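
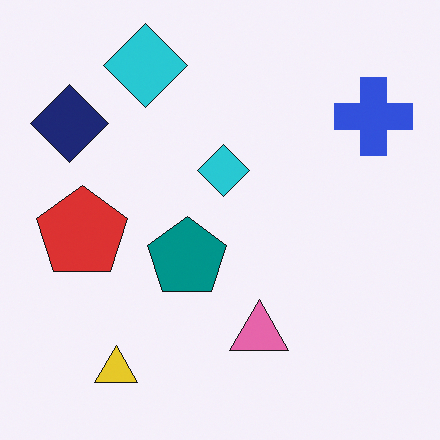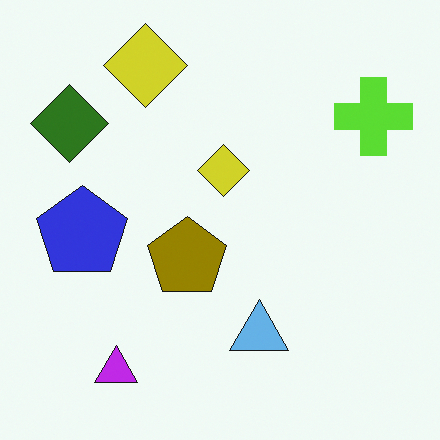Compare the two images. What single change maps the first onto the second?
Hue-shifted through roughly half the color wheel.

Every shape's color has rotated by the same amount around the hue wheel — a uniform hue shift.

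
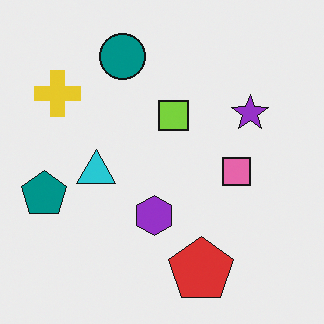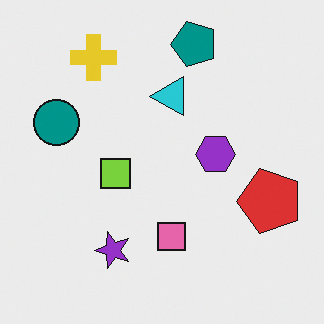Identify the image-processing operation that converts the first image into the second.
The second image is the first transposed (reflected across the top-left ↔ bottom-right diagonal).

Shapes have swapped their row and column positions — what was in the top-right is now in the bottom-left — a diagonal reflection.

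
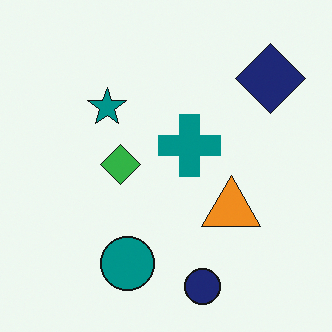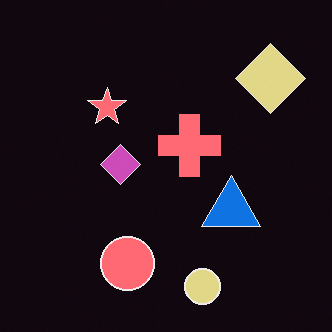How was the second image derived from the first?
This is the original image color-inverted (negative).

The light background has become dark and every shape's color is its complement — a photographic negative.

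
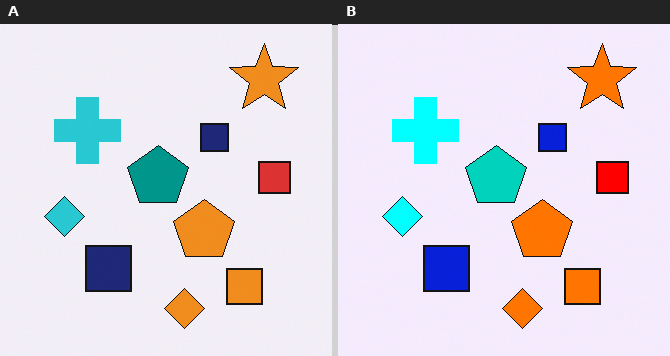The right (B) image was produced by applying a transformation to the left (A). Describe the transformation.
Heavily oversaturated.

All colors are more vivid — a global saturation change.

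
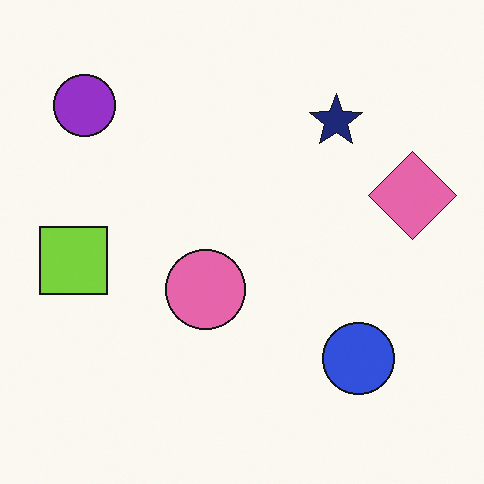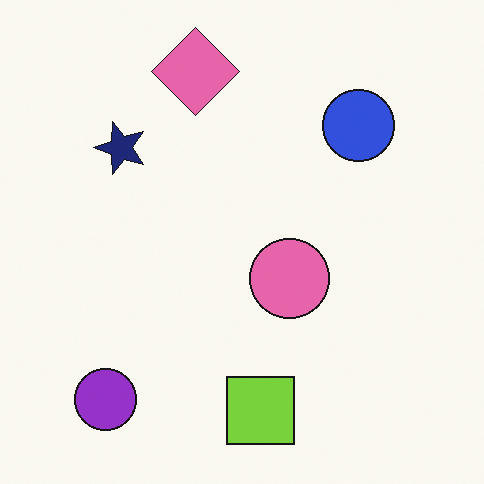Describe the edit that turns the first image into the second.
It was rotated 90° counter-clockwise.

The purple circle sits in the top-left of the first image and the bottom-left of the second — consistent with a whole-image 90° counter-clockwise rotation.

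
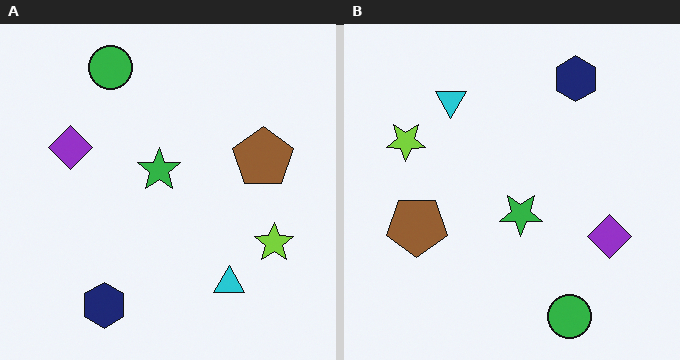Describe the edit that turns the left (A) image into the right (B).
Rotated 180°.

The green circle sits in the top-left of the left (A) image and the bottom-right of the right (B) — consistent with a whole-image 180° rotation.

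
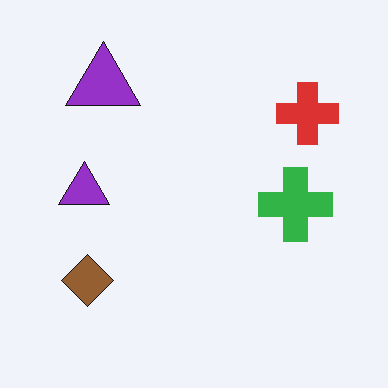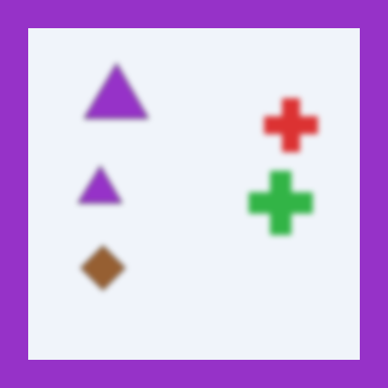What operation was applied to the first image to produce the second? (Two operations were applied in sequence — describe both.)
It was moderately blurred, then framed with a purple border.

Shape edges and outlines are uniformly softened across the whole image. A solid purple frame runs around the edge of the second image, with the content slightly shrunk inside it.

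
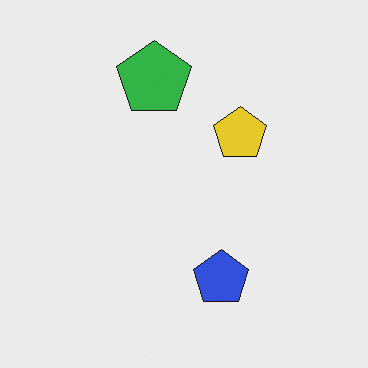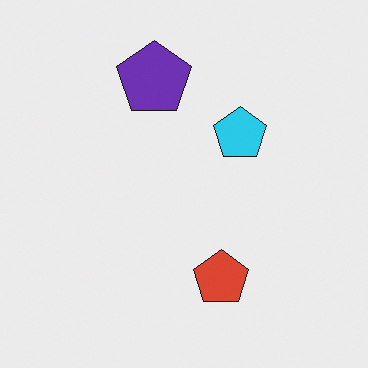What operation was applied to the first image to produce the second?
The image was hue-shifted noticeably.

Every shape's color has rotated by the same amount around the hue wheel — a uniform hue shift.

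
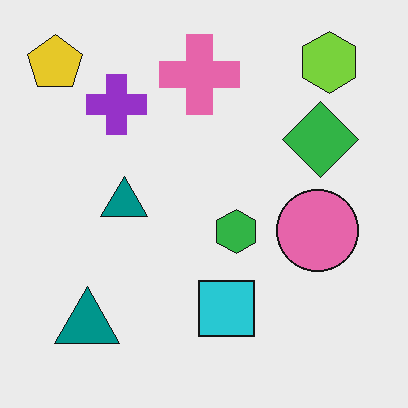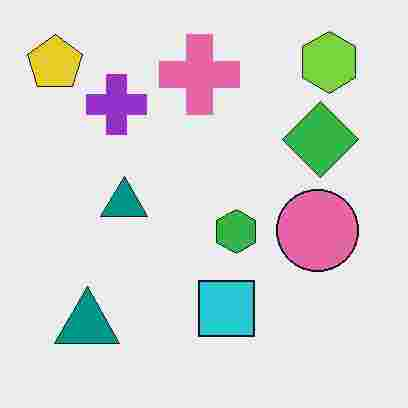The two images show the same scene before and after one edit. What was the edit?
Heavily JPEG-compressed with obvious blocking artifacts.

Blocky 8×8 compression artifacts appear around shape edges and the flat background shows ringing — characteristic JPEG degradation.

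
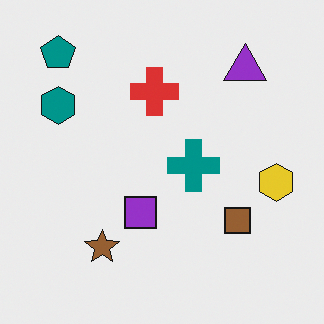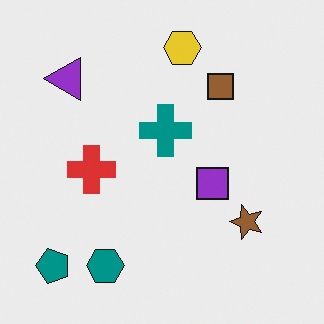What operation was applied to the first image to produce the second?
The second image is the first rotated 90° counter-clockwise.

The teal pentagon sits in the top-left of the first image and the bottom-left of the second — consistent with a whole-image 90° counter-clockwise rotation.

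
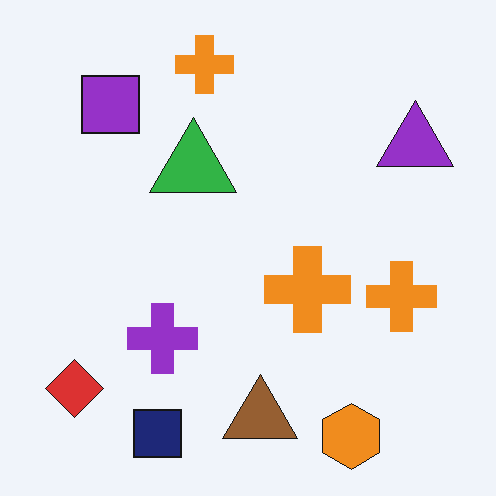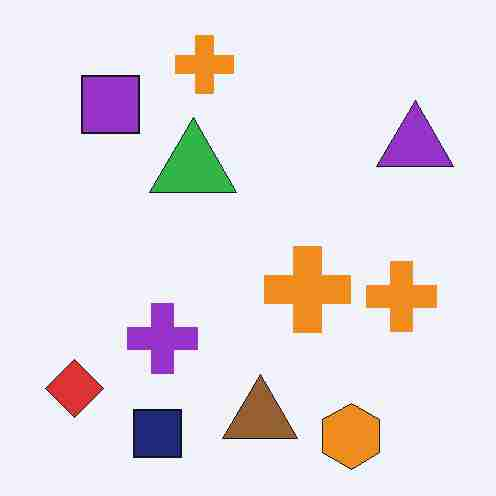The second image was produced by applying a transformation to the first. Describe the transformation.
The transformation is: heavily JPEG-compressed with obvious blocking artifacts.

Blocky 8×8 compression artifacts appear around shape edges and the flat background shows ringing — characteristic JPEG degradation.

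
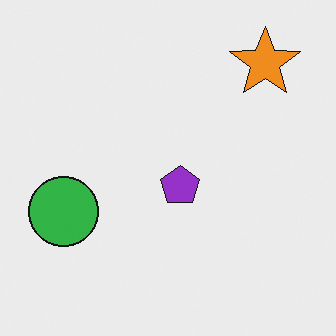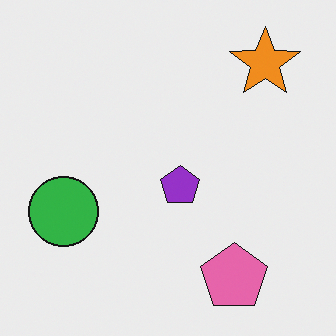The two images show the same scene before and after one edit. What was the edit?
This is the original image overlaid with an additional pink pentagon.

A pink pentagon appears in the second image that is absent from the first.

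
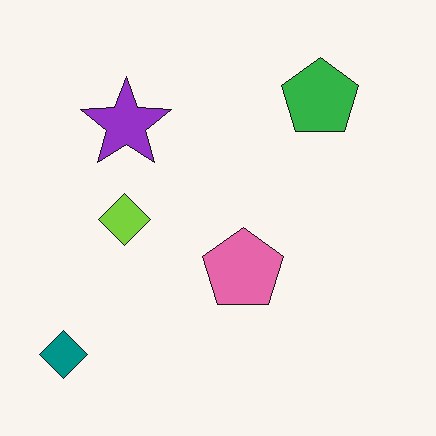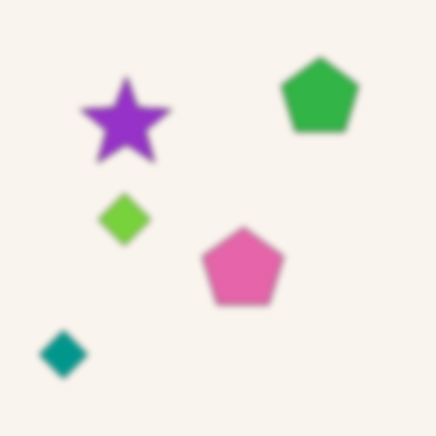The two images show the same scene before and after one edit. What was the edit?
This is the original image noticeably gaussian-blurred.

Shape edges and outlines are uniformly softened across the whole image.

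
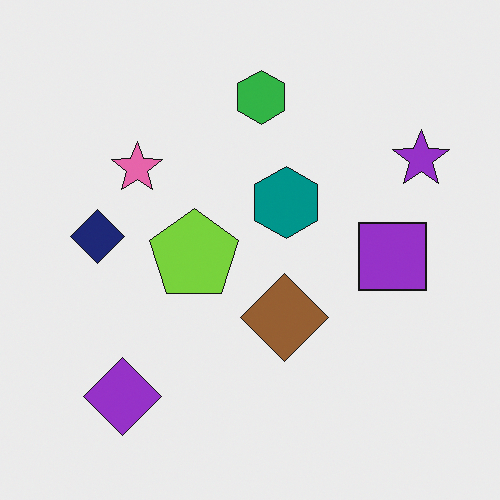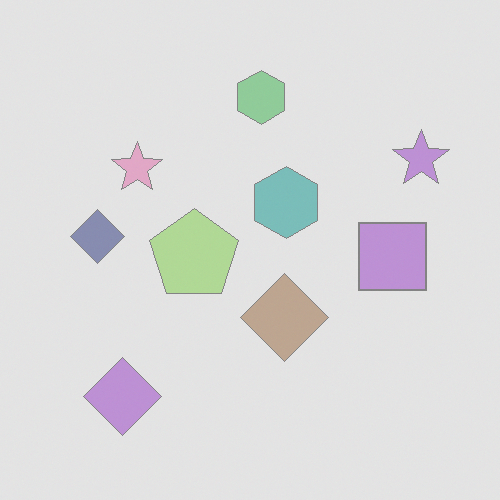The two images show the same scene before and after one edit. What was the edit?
It was given much lower contrast.

Tones are pushed toward mid-grey across the whole image — a global contrast change.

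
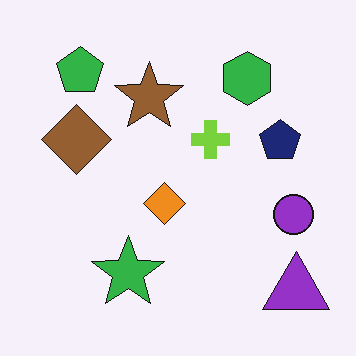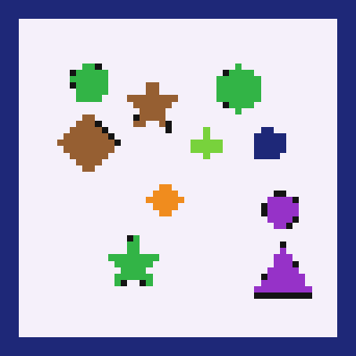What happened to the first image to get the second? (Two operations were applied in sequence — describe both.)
It was moderately pixelated, then framed with a navy border.

Shapes are reduced to large square blocks; fine edges and outlines are lost — a downscale-then-upscale (mosaic) effect. A solid navy frame runs around the edge of the second image, with the content slightly shrunk inside it.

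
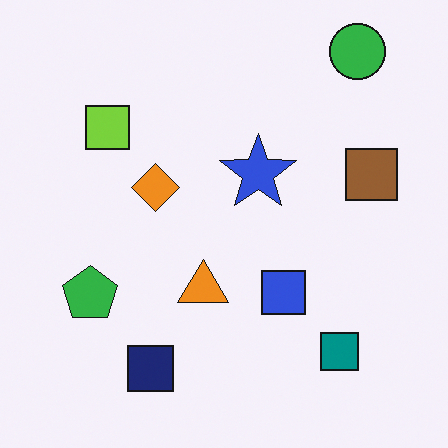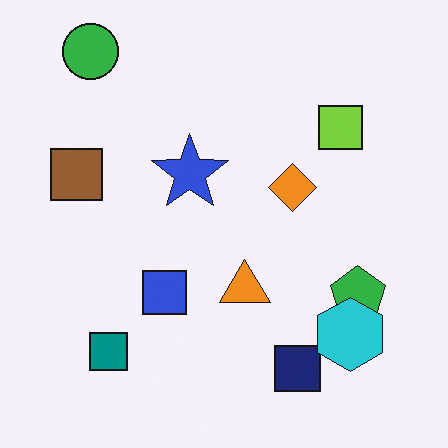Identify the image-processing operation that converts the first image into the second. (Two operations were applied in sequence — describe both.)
This is the original image flipped horizontally (left ↔ right), then overlaid with an additional cyan hexagon.

The brown square is in the right of the first image and the left of the second — shapes on opposite sides of the vertical midline have swapped in a mirror flip. A cyan hexagon appears in the second image that is absent from the first.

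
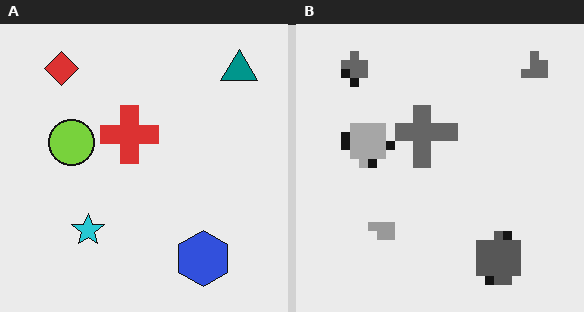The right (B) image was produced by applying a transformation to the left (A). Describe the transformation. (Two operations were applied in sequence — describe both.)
Converted to grayscale, then coarsely pixelated.

All color is removed — every shape is now a shade of grey. Shapes are reduced to large square blocks; fine edges and outlines are lost — a downscale-then-upscale (mosaic) effect.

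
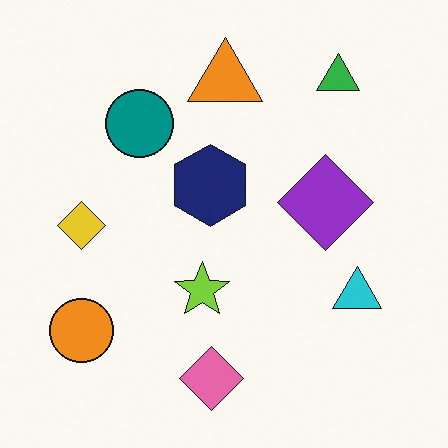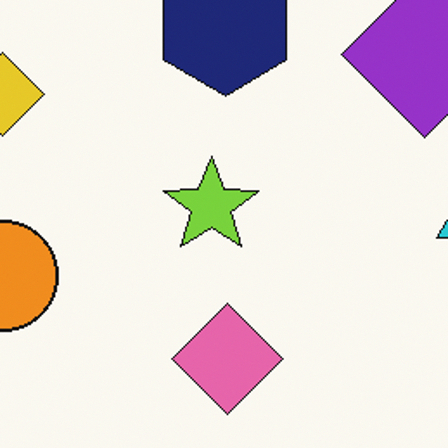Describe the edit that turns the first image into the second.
Cropped to a noticeably smaller region and rescaled.

The visible shapes are larger and the field of view is narrower; shapes near the original edges may be partly or wholly outside the frame — a crop-and-rescale.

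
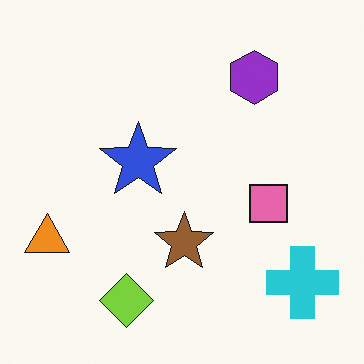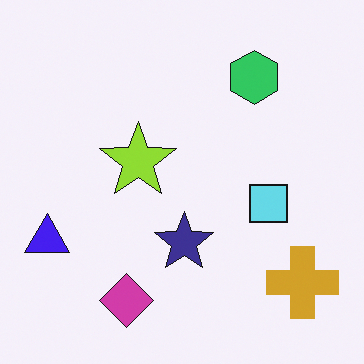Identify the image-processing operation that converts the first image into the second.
It was hue-shifted by a large amount.

Every shape's color has rotated by the same amount around the hue wheel — a uniform hue shift.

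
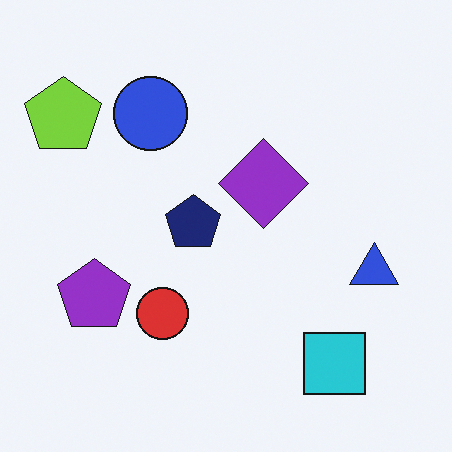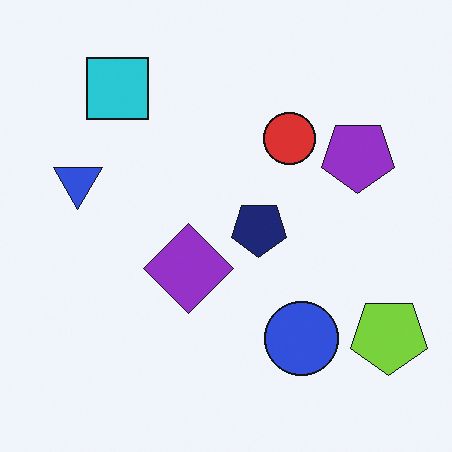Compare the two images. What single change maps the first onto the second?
It was rotated 180°.

The lime pentagon sits in the top-left of the first image and the bottom-right of the second — consistent with a whole-image 180° rotation.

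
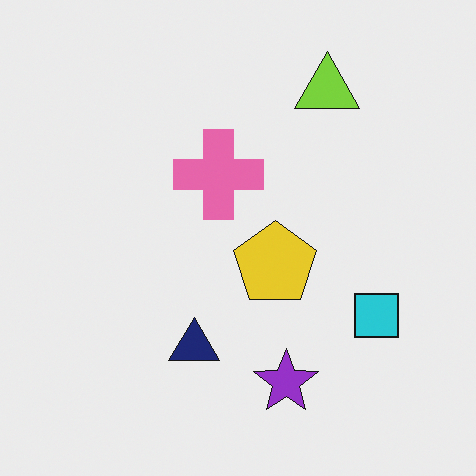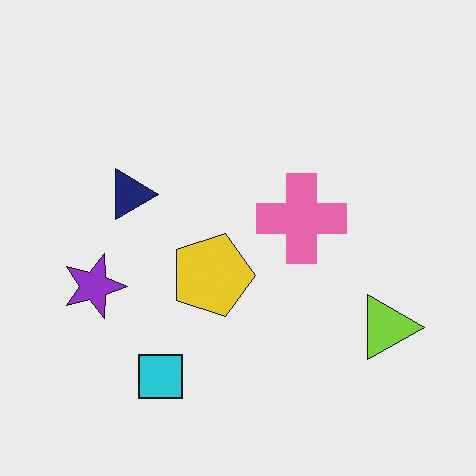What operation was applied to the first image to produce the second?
The second image is the first rotated 90° clockwise.

The lime triangle sits in the top-right of the first image and the bottom-right of the second — consistent with a whole-image 90° clockwise rotation.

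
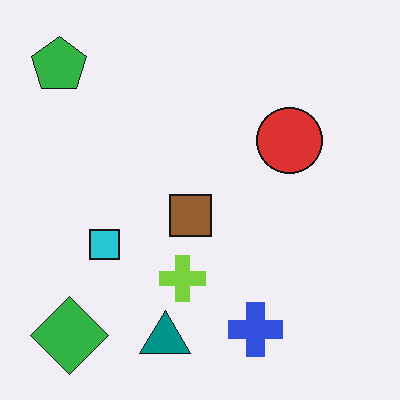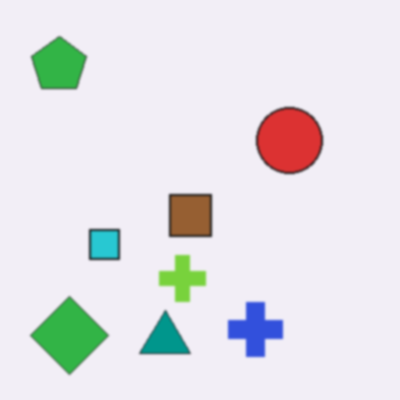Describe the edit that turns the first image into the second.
It was slightly softened.

Shape edges and outlines are uniformly softened across the whole image.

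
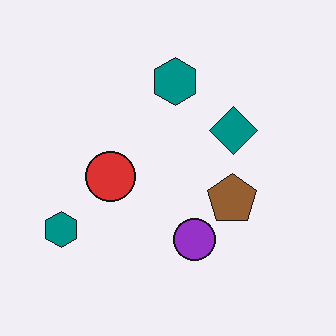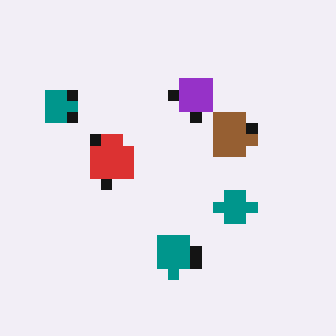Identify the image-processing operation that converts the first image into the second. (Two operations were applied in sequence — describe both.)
The transformation is: heavily pixelated into large blocks, then flipped vertically (top ↔ bottom).

Shapes are reduced to large square blocks; fine edges and outlines are lost — a downscale-then-upscale (mosaic) effect. The purple circle is in the bottom of the first image and the top of the second — shapes on opposite sides of the horizontal midline have swapped in a mirror flip.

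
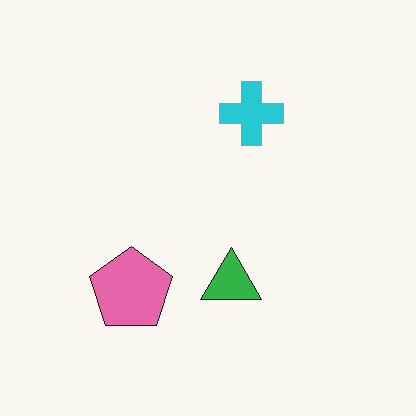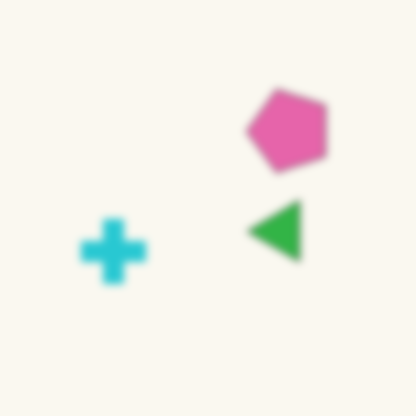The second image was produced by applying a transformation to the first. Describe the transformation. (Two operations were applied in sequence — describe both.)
The image was transposed (reflected across the top-left ↔ bottom-right diagonal), then moderately blurred.

Shapes have swapped their row and column positions — what was in the top-right is now in the bottom-left — a diagonal reflection. Shape edges and outlines are uniformly softened across the whole image.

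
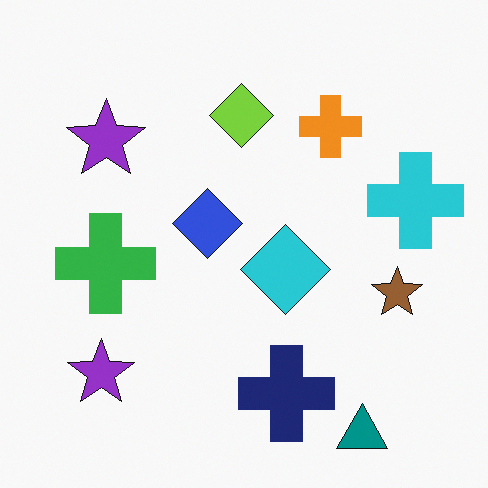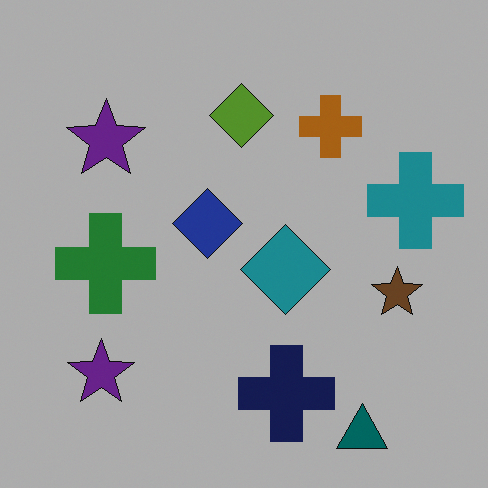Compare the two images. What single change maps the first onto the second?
The transformation is: noticeably darkened.

Every pixel — background and shapes alike — is uniformly darkened.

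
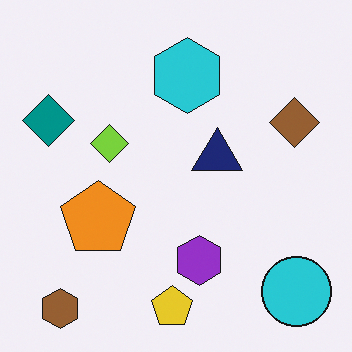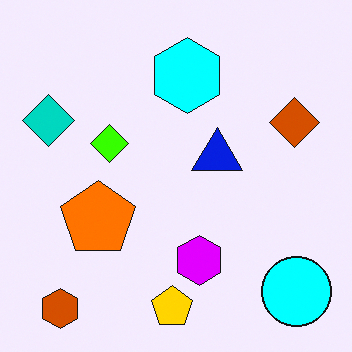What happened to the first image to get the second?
The second image is the first heavily oversaturated.

All colors are more vivid — a global saturation change.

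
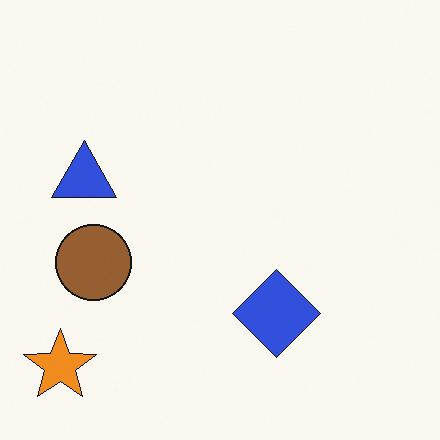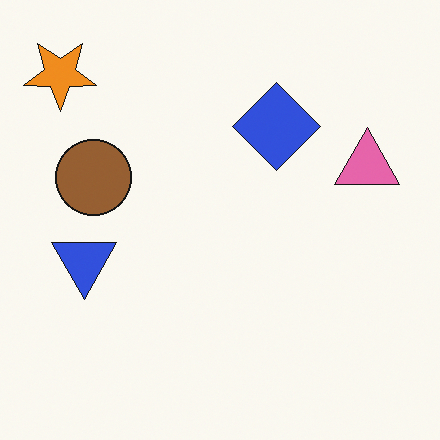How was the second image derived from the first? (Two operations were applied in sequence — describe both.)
It was flipped vertically (top ↔ bottom), then overlaid with an additional pink triangle.

The orange star is in the bottom-left of the first image and the top-left of the second — shapes on opposite sides of the horizontal midline have swapped in a mirror flip. A pink triangle appears in the second image that is absent from the first.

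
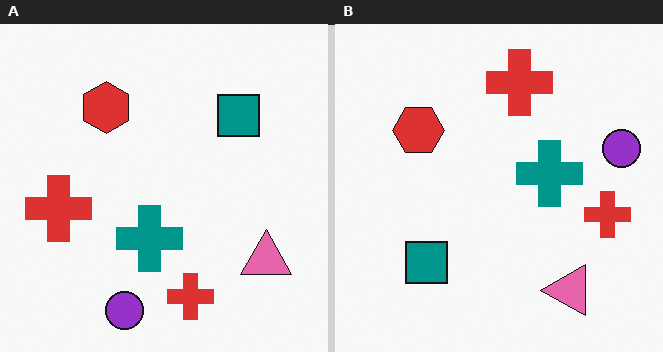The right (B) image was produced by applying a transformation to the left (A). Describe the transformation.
The right (B) image is the left (A) transposed (reflected across the top-left ↔ bottom-right diagonal).

Shapes have swapped their row and column positions — what was in the top-right is now in the bottom-left — a diagonal reflection.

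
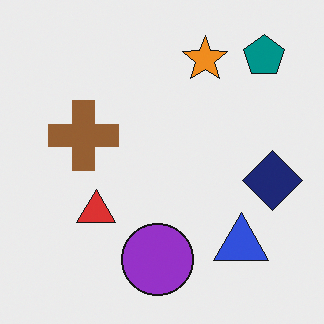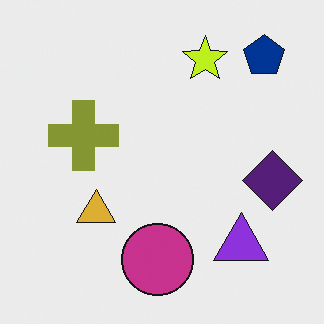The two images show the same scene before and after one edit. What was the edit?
This is the original image hue-shifted slightly.

Every shape's color has rotated by the same amount around the hue wheel — a uniform hue shift.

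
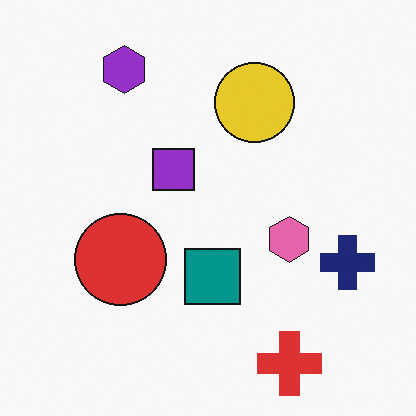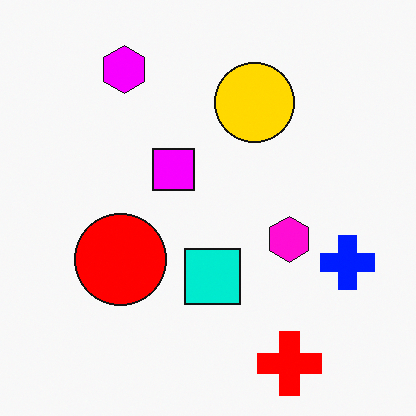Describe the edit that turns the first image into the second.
This is the original image made much more vivid (saturation change).

All colors are more vivid — a global saturation change.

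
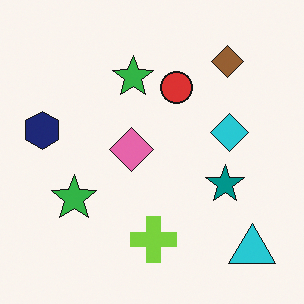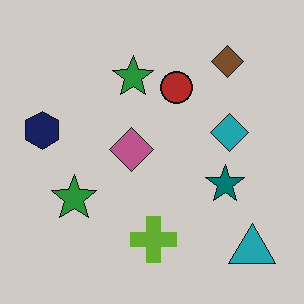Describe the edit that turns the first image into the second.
The transformation is: slightly darkened.

Every pixel — background and shapes alike — is uniformly darkened.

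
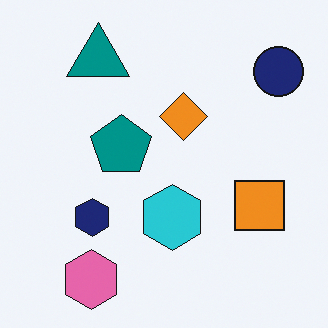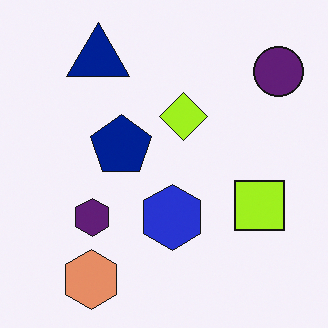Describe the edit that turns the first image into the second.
Hue-shifted by a small amount.

Every shape's color has rotated by the same amount around the hue wheel — a uniform hue shift.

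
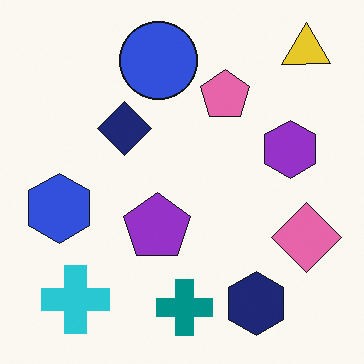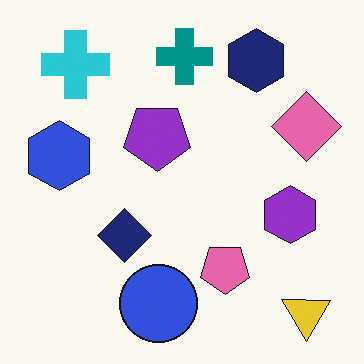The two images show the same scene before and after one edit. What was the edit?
It was flipped vertically (top ↔ bottom).

The yellow triangle is in the top-right of the first image and the bottom-right of the second — shapes on opposite sides of the horizontal midline have swapped in a mirror flip.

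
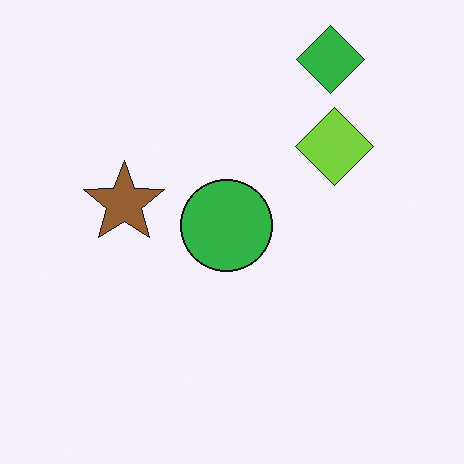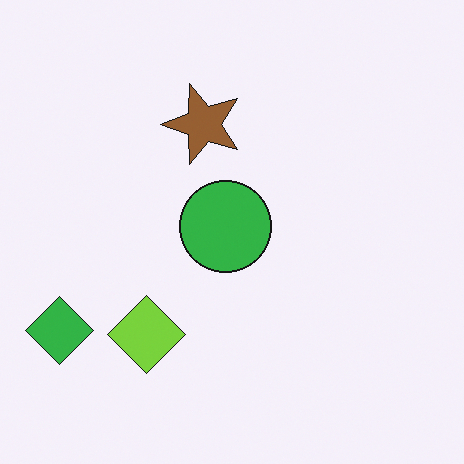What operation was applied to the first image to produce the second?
The image was transposed (reflected across the top-left ↔ bottom-right diagonal).

Shapes have swapped their row and column positions — what was in the top-right is now in the bottom-left — a diagonal reflection.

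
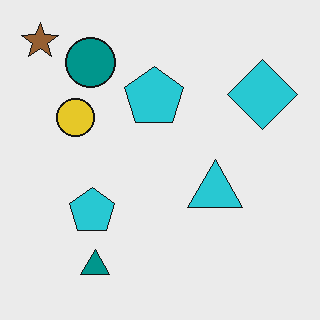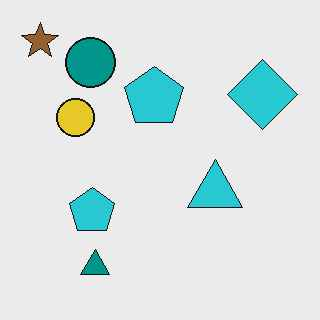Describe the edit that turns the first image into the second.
The transformation is: JPEG-compressed with visible artifacts.

Blocky 8×8 compression artifacts appear around shape edges and the flat background shows ringing — characteristic JPEG degradation.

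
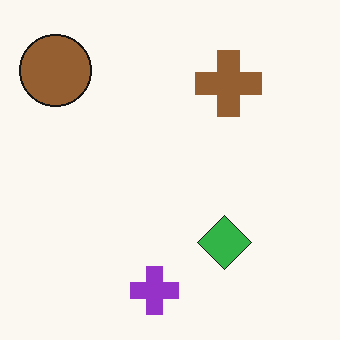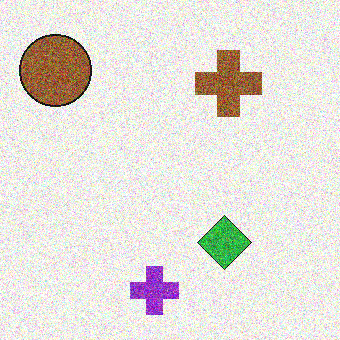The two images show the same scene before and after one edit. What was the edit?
The image was degraded with strong gaussian noise.

Random speckle covers the whole image, including the flat background.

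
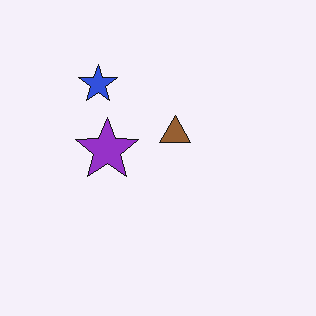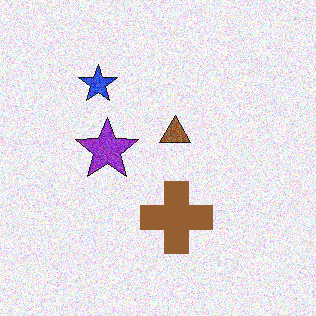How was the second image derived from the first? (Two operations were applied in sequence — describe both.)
It was degraded with strong gaussian noise, then overlaid with an additional brown cross.

Random speckle covers the whole image, including the flat background. A brown cross appears in the second image that is absent from the first.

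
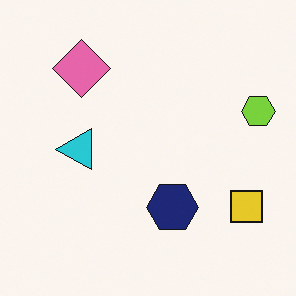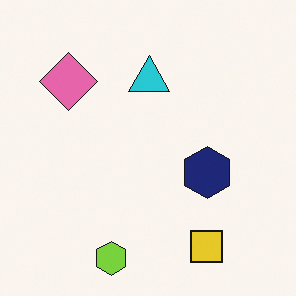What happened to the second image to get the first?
The transformation is: transposed (reflected across the top-left ↔ bottom-right diagonal).

Shapes have swapped their row and column positions — what was in the top-right is now in the bottom-left — a diagonal reflection.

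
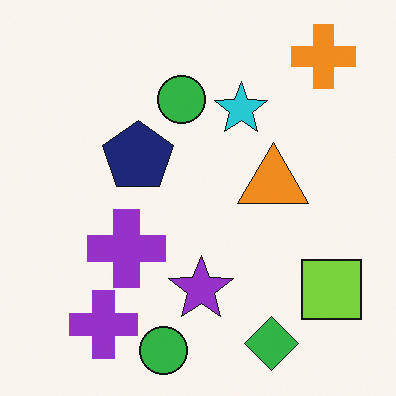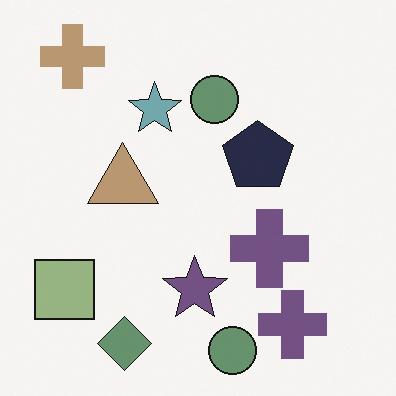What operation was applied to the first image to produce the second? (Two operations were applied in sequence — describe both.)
The transformation is: flipped horizontally (left ↔ right), then made much more muted (saturation change).

The lime square is in the bottom-right of the first image and the bottom-left of the second — shapes on opposite sides of the vertical midline have swapped in a mirror flip. All colors are more muted and greyish — a global saturation change.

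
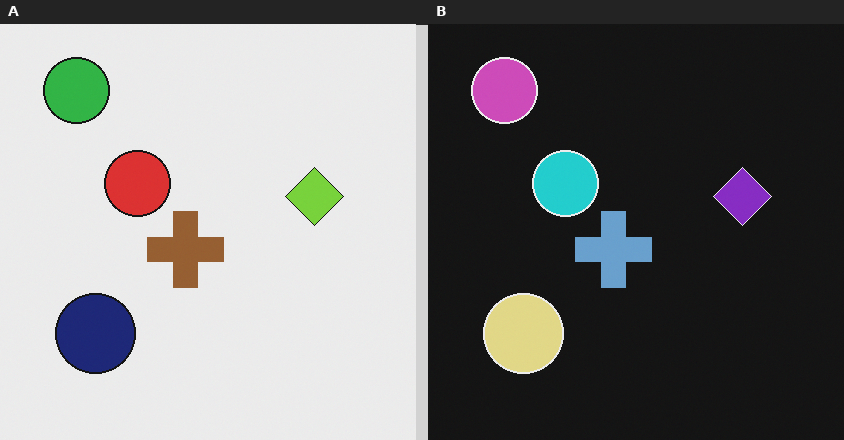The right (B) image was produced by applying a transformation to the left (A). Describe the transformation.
Color-inverted (negative).

The light background has become dark and every shape's color is its complement — a photographic negative.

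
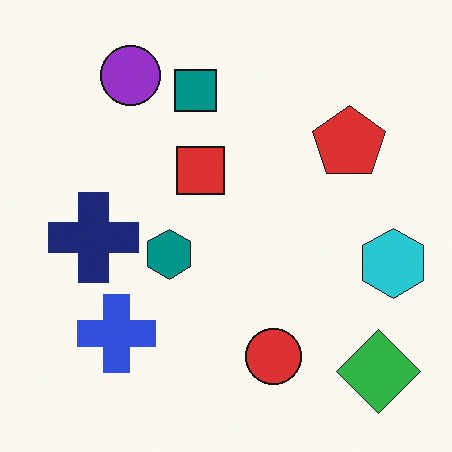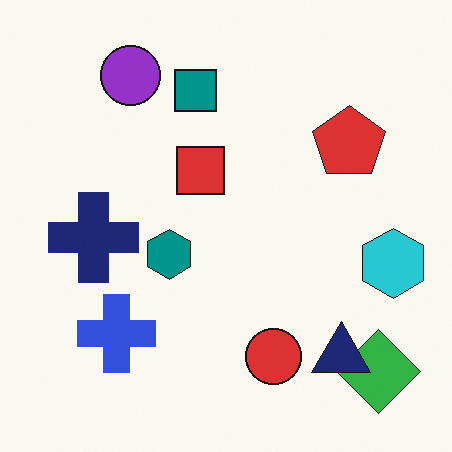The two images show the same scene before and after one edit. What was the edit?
It was overlaid with an additional navy triangle.

A navy triangle appears in the second image that is absent from the first.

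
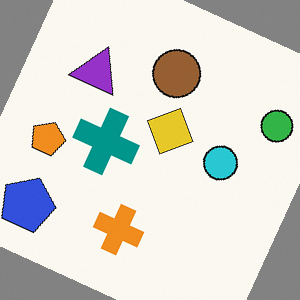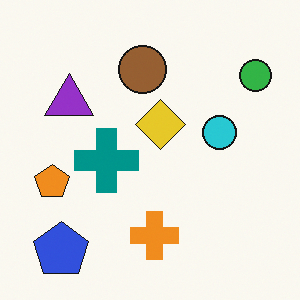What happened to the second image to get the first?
This is the original image rotated clockwise by a clearly visible amount.

Every shape is tilted by the same angle and the image corners show triangular fill wedges — a whole-image rotation by a non-right angle.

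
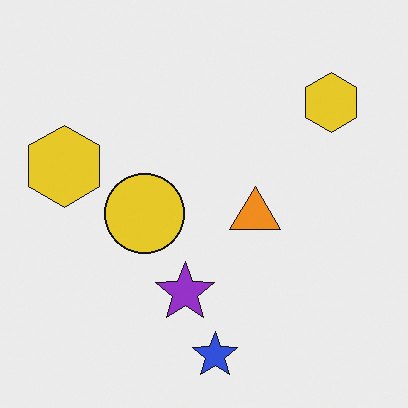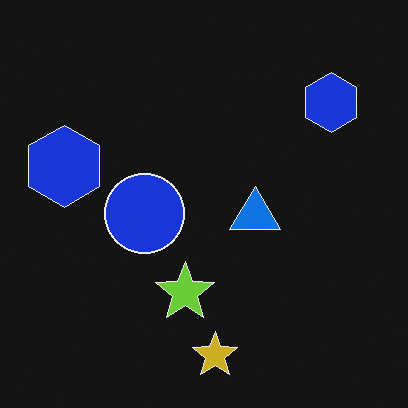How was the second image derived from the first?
The image was color-inverted (negative).

The light background has become dark and every shape's color is its complement — a photographic negative.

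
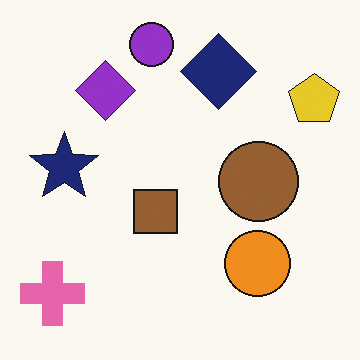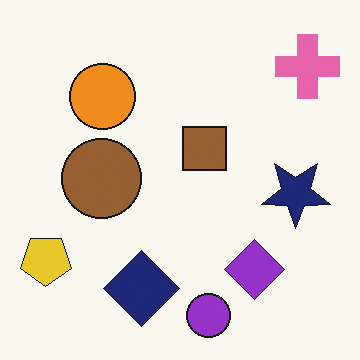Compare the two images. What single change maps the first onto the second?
It was rotated 180°.

The pink cross sits in the bottom-left of the first image and the top-right of the second — consistent with a whole-image 180° rotation.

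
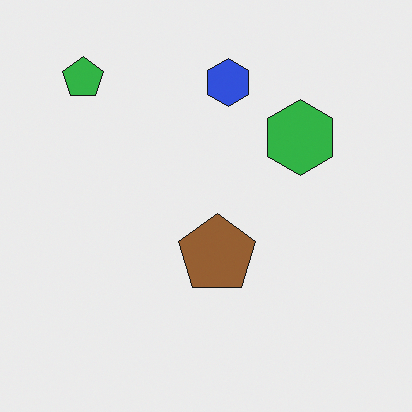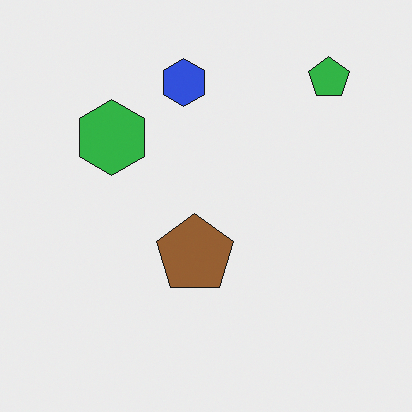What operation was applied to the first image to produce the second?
It was flipped horizontally (left ↔ right).

The green pentagon is in the top-left of the first image and the top-right of the second — shapes on opposite sides of the vertical midline have swapped in a mirror flip.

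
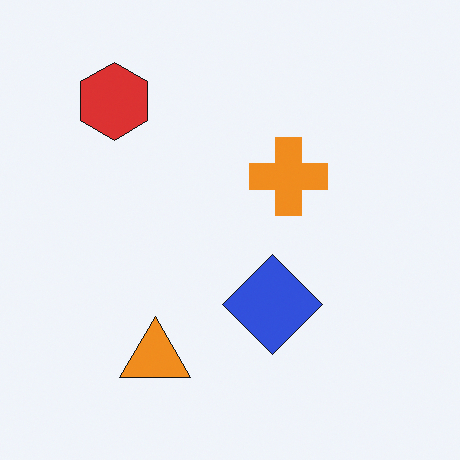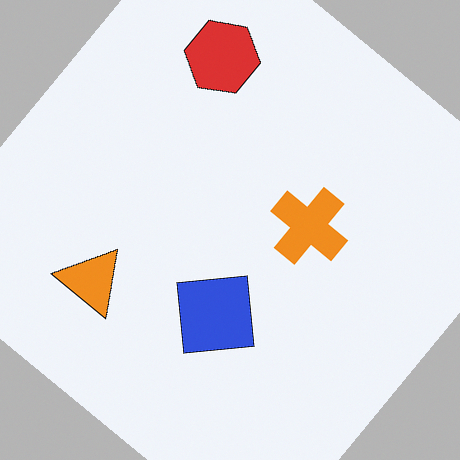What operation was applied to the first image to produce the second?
The transformation is: rotated clockwise by a large amount — several tens of degrees.

Every shape is tilted by the same angle and the image corners show triangular fill wedges — a whole-image rotation by a non-right angle.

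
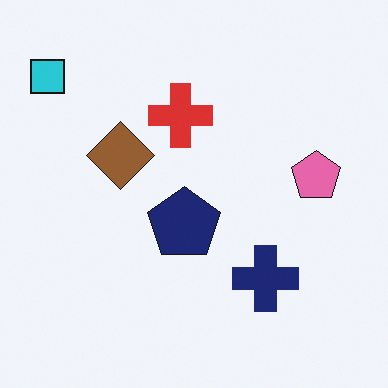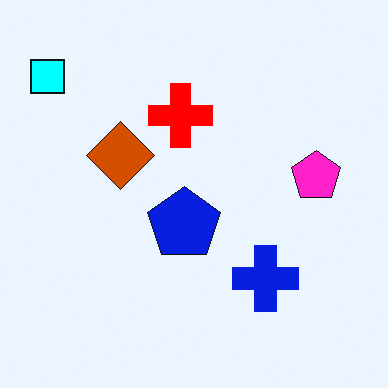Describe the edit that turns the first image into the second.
The second image is the first heavily oversaturated.

All colors are more vivid — a global saturation change.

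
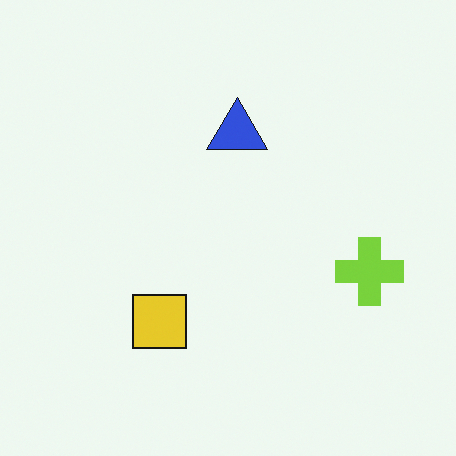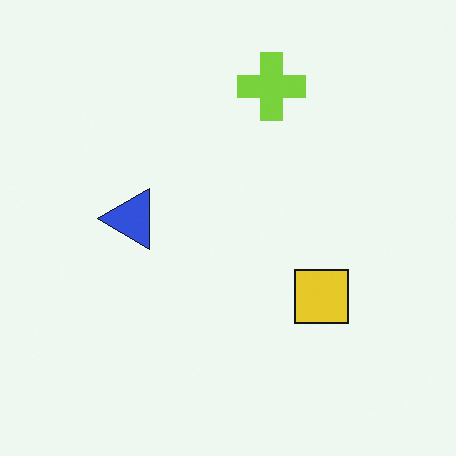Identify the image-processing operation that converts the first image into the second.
This is the original image rotated 90° counter-clockwise.

The lime cross sits in the right of the first image and the top of the second — consistent with a whole-image 90° counter-clockwise rotation.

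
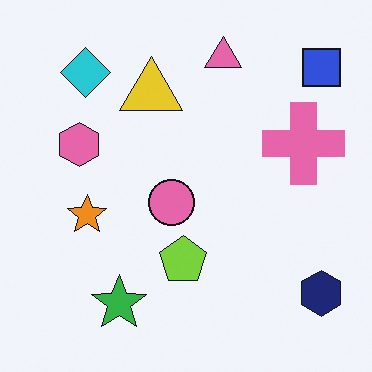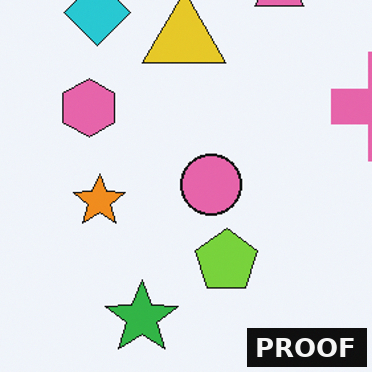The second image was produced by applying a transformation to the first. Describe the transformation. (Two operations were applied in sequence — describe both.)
The transformation is: cropped to a modestly smaller region and rescaled, then watermarked with the text "PROOF" in the lower-right corner.

The visible shapes are larger and the field of view is narrower; shapes near the original edges may be partly or wholly outside the frame — a crop-and-rescale. A dark label reading "PROOF" appears in the lower-right corner.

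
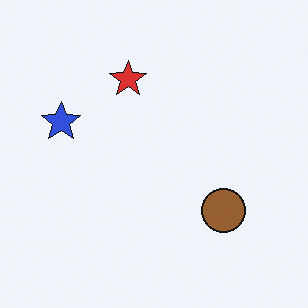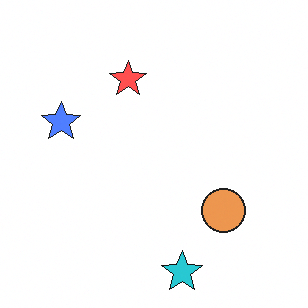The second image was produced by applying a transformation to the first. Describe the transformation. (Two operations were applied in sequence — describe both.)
The image was substantially brightened, then overlaid with an additional cyan star.

Every pixel — background and shapes alike — is uniformly brightened. A cyan star appears in the second image that is absent from the first.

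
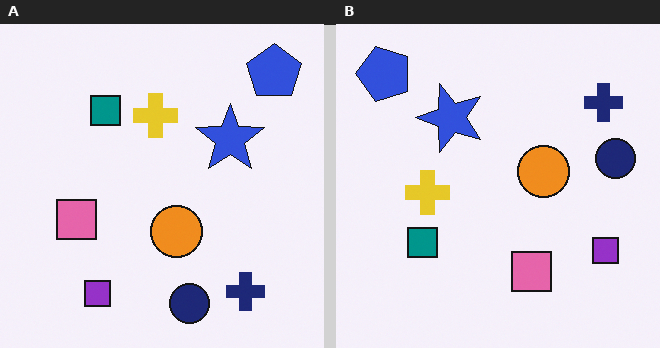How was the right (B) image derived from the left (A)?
The image was rotated 90° counter-clockwise.

The blue pentagon sits in the top-right of the left (A) image and the top-left of the right (B) — consistent with a whole-image 90° counter-clockwise rotation.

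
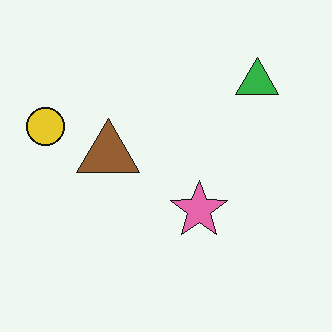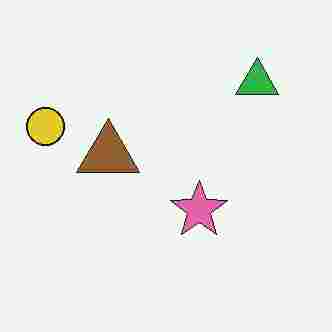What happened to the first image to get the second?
This is the original image degraded with heavy JPEG compression.

Blocky 8×8 compression artifacts appear around shape edges and the flat background shows ringing — characteristic JPEG degradation.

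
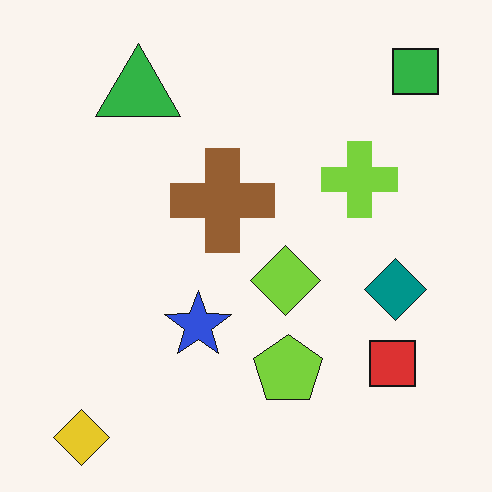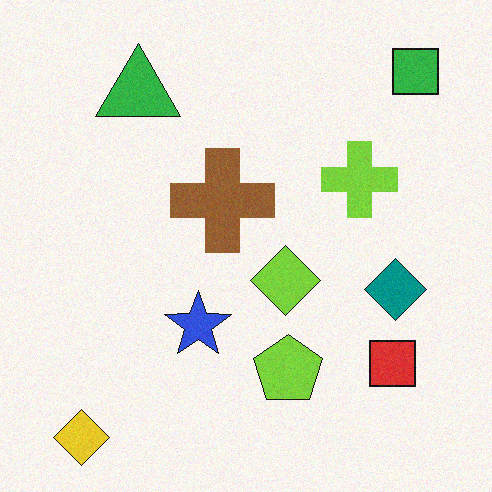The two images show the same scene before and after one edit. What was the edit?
The image was degraded with light additive noise.

Random speckle covers the whole image, including the flat background.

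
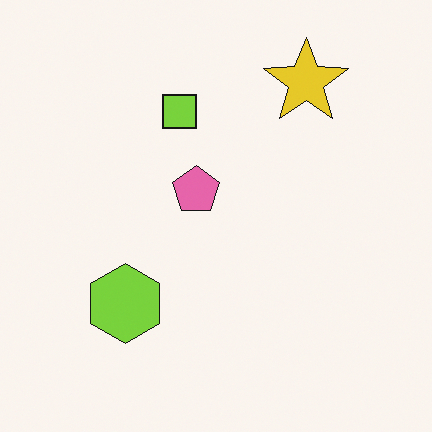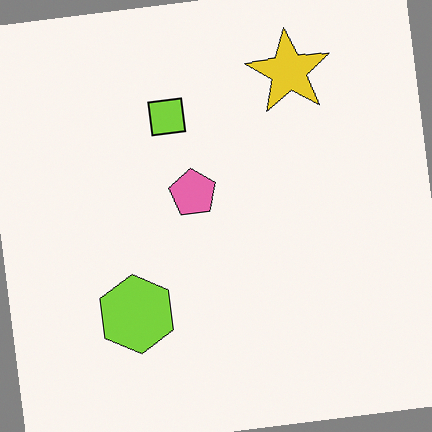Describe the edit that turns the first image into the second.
The second image is the first rotated counter-clockwise by a slight angle.

Every shape is tilted by the same angle and the image corners show triangular fill wedges — a whole-image rotation by a non-right angle.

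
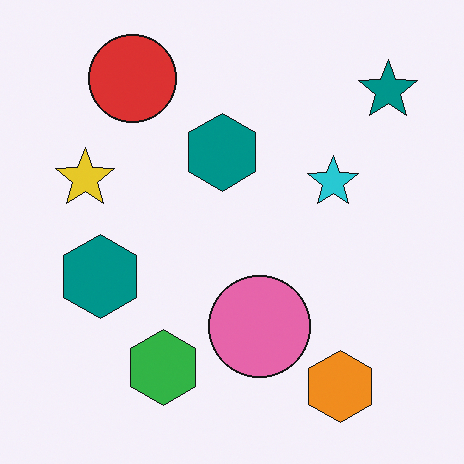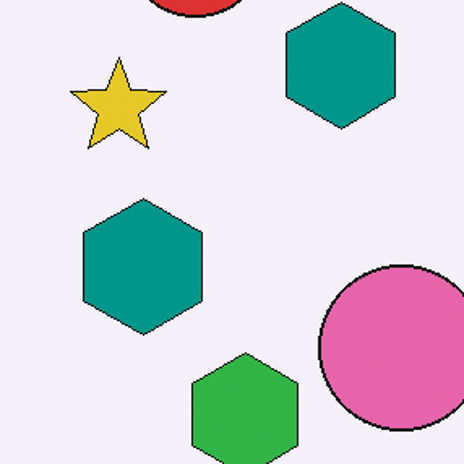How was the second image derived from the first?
Cropped to a noticeably smaller region and rescaled.

The visible shapes are larger and the field of view is narrower; shapes near the original edges may be partly or wholly outside the frame — a crop-and-rescale.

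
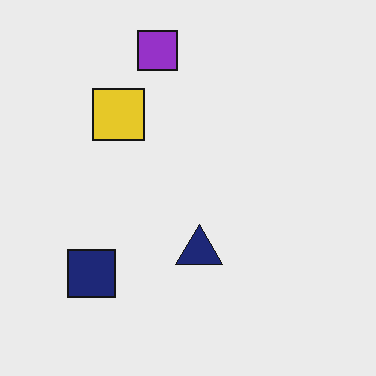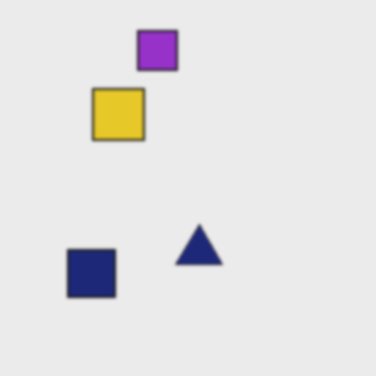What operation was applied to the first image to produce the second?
The image was slightly softened.

Shape edges and outlines are uniformly softened across the whole image.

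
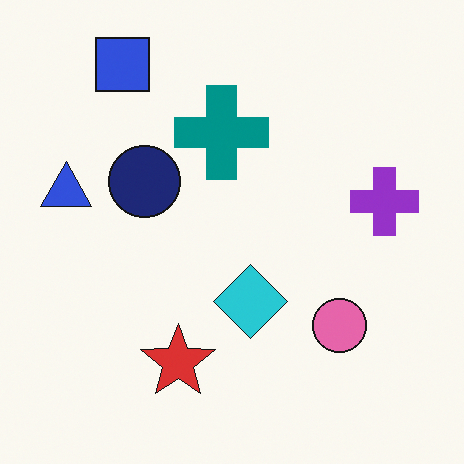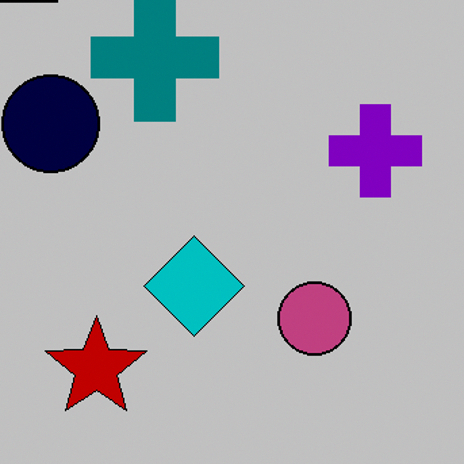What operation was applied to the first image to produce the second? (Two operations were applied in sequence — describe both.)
The second image is the first heavily posterized to just a handful of flat colors, then cropped to a modestly smaller region and rescaled.

Each flat color has snapped to a coarser quantized level — most visibly, the near-white background has dropped to a flat grey. The visible shapes are larger and the field of view is narrower; shapes near the original edges may be partly or wholly outside the frame — a crop-and-rescale.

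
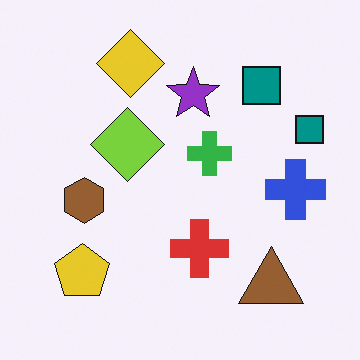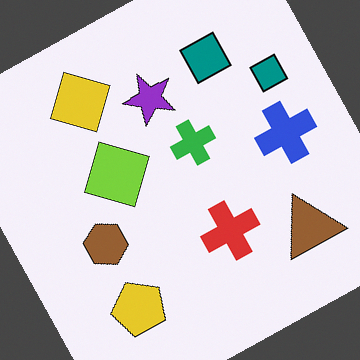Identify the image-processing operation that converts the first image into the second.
The transformation is: rotated counter-clockwise by a moderate amount.

Every shape is tilted by the same angle and the image corners show triangular fill wedges — a whole-image rotation by a non-right angle.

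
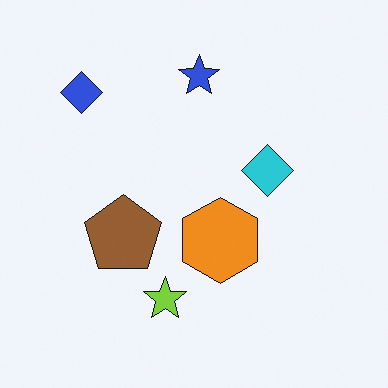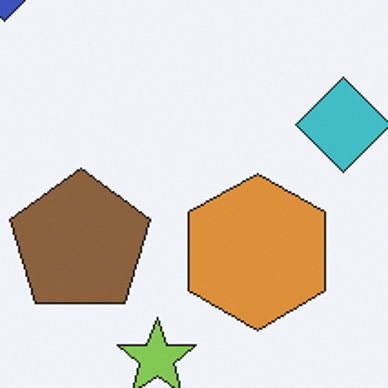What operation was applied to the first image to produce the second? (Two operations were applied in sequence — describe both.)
The image was cropped to a noticeably smaller region and rescaled, then slightly desaturated.

The visible shapes are larger and the field of view is narrower; shapes near the original edges may be partly or wholly outside the frame — a crop-and-rescale. All colors are more muted and greyish — a global saturation change.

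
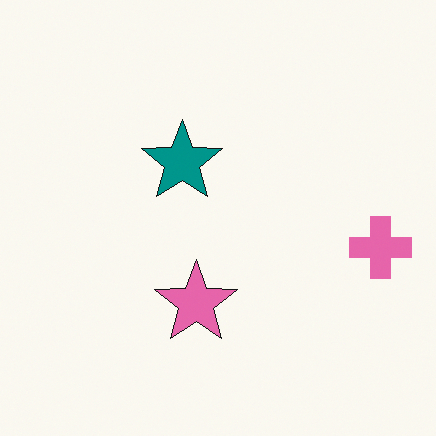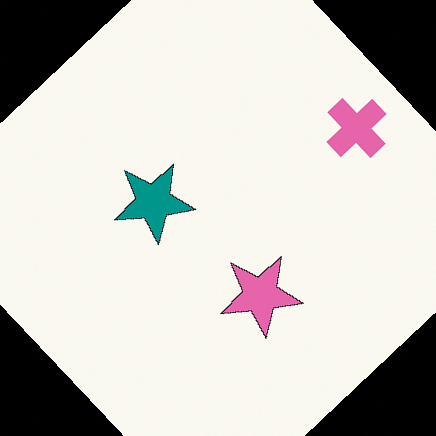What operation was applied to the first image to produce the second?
The image was rotated counter-clockwise by a large amount — several tens of degrees.

Every shape is tilted by the same angle and the image corners show triangular fill wedges — a whole-image rotation by a non-right angle.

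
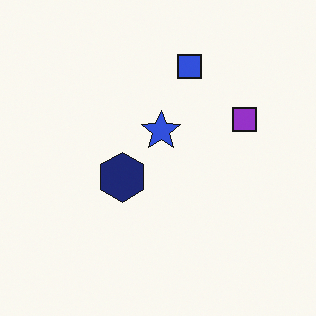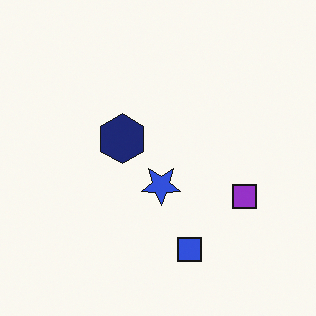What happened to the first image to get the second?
This is the original image flipped vertically (top ↔ bottom).

The blue square is in the top of the first image and the bottom of the second — shapes on opposite sides of the horizontal midline have swapped in a mirror flip.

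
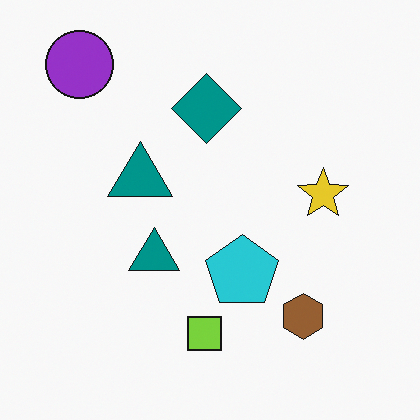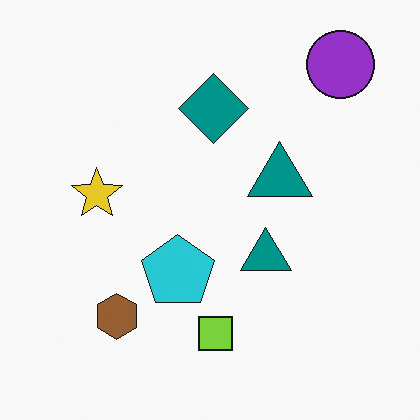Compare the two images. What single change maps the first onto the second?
The transformation is: flipped horizontally (left ↔ right).

The purple circle is in the top-left of the first image and the top-right of the second — shapes on opposite sides of the vertical midline have swapped in a mirror flip.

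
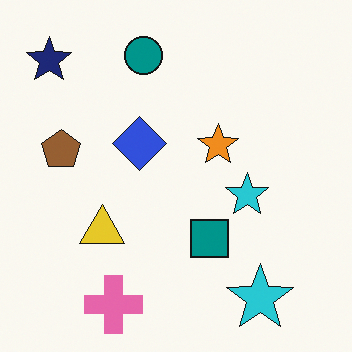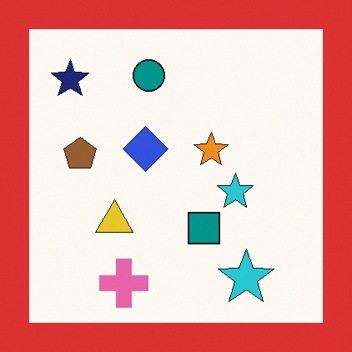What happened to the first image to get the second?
This is the original image framed with a red border.

A solid red frame runs around the edge of the second image, with the content slightly shrunk inside it.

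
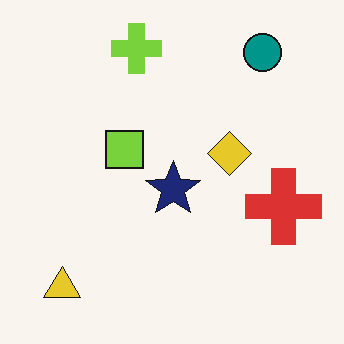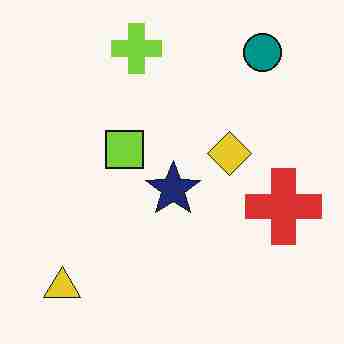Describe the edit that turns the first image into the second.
Degraded with heavy JPEG compression.

Blocky 8×8 compression artifacts appear around shape edges and the flat background shows ringing — characteristic JPEG degradation.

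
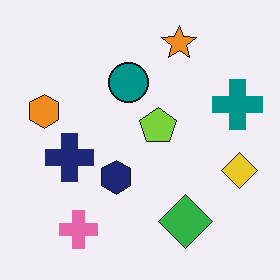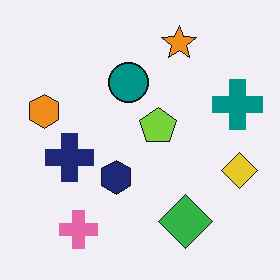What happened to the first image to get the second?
The image was given moderate JPEG compression.

Blocky 8×8 compression artifacts appear around shape edges and the flat background shows ringing — characteristic JPEG degradation.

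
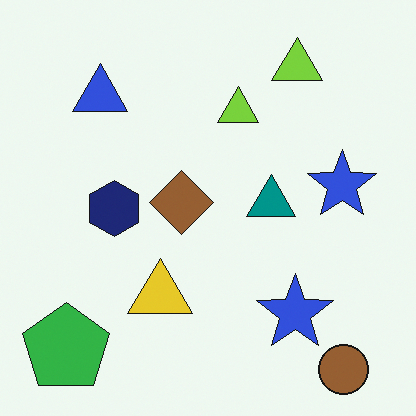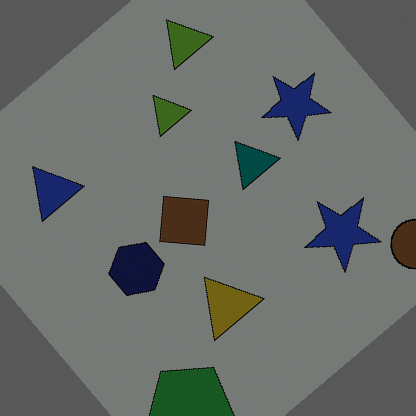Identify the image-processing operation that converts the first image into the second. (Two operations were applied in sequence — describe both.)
Rotated counter-clockwise by a large amount — several tens of degrees, then substantially darkened.

Every shape is tilted by the same angle and the image corners show triangular fill wedges — a whole-image rotation by a non-right angle. Every pixel — background and shapes alike — is uniformly darkened.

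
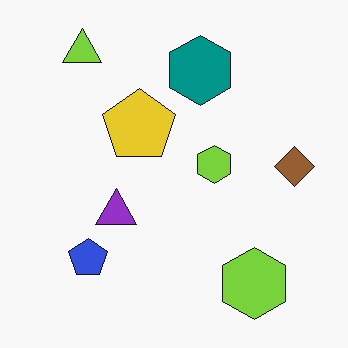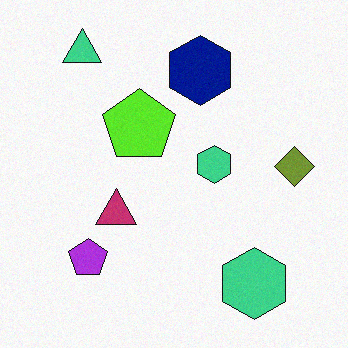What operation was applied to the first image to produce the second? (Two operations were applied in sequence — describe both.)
The second image is the first hue-shifted by a small amount, then degraded with a light layer of grain.

Every shape's color has rotated by the same amount around the hue wheel — a uniform hue shift. Random speckle covers the whole image, including the flat background.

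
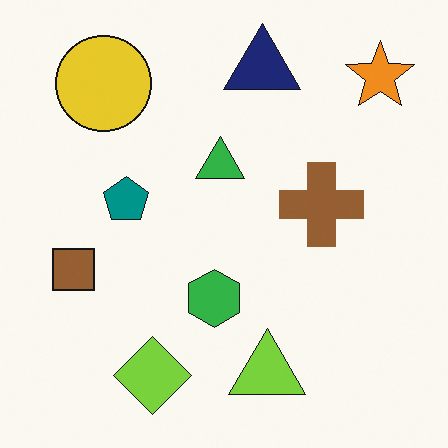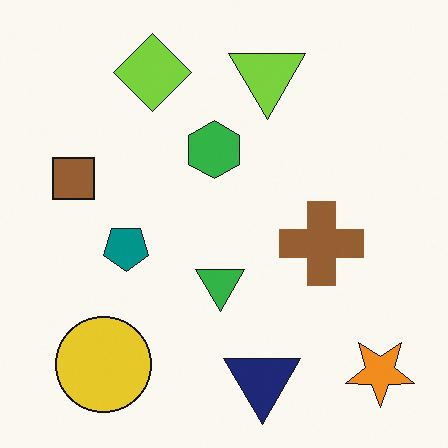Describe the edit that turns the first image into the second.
Flipped vertically (top ↔ bottom).

The navy triangle is in the top of the first image and the bottom of the second — shapes on opposite sides of the horizontal midline have swapped in a mirror flip.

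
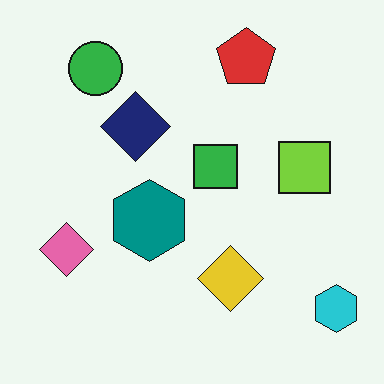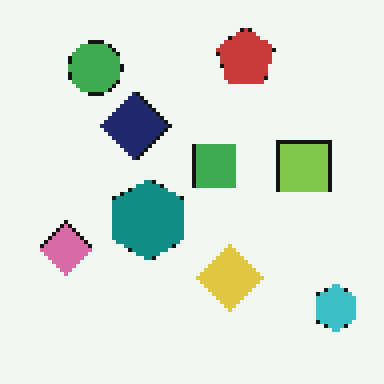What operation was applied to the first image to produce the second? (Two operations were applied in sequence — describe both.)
The second image is the first mildly pixelated, then slightly desaturated.

Shapes are reduced to large square blocks; fine edges and outlines are lost — a downscale-then-upscale (mosaic) effect. All colors are more muted and greyish — a global saturation change.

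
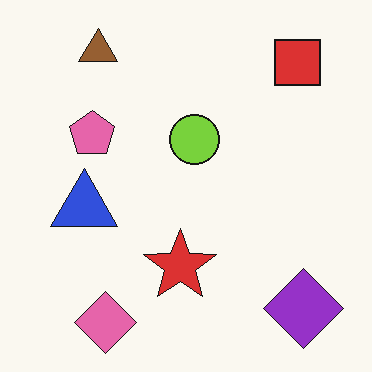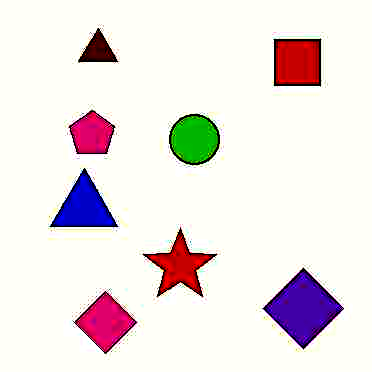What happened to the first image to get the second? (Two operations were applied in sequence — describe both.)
The image was degraded with heavy JPEG compression, then given much higher contrast.

Blocky 8×8 compression artifacts appear around shape edges and the flat background shows ringing — characteristic JPEG degradation. Tones are pushed away from mid-grey across the whole image — a global contrast change.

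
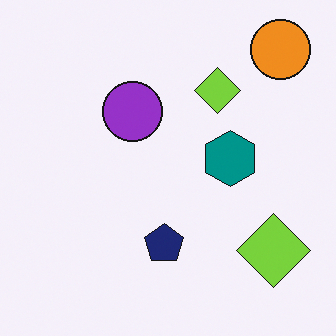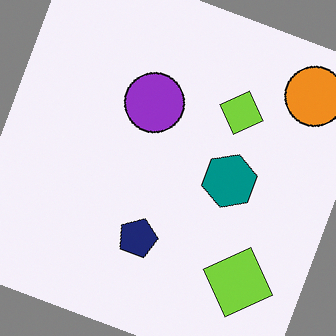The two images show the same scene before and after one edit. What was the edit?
The image was rotated clockwise by a moderate amount.

Every shape is tilted by the same angle and the image corners show triangular fill wedges — a whole-image rotation by a non-right angle.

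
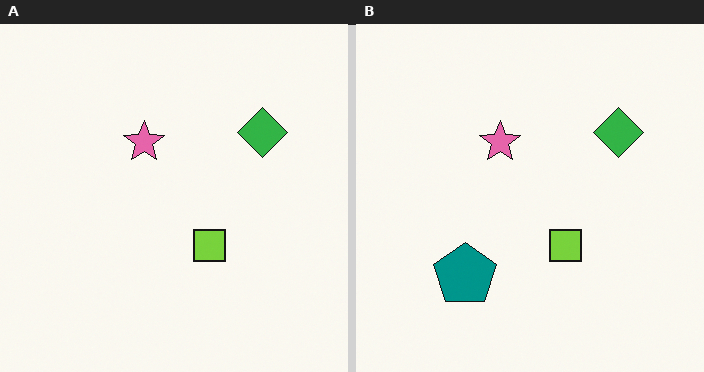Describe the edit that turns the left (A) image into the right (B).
The image was overlaid with an additional teal pentagon.

A teal pentagon appears in the right (B) image that is absent from the left (A).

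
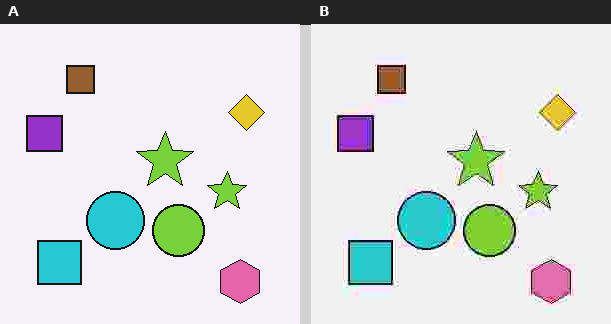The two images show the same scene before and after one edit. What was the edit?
The transformation is: heavily JPEG-compressed with obvious blocking artifacts.

Blocky 8×8 compression artifacts appear around shape edges and the flat background shows ringing — characteristic JPEG degradation.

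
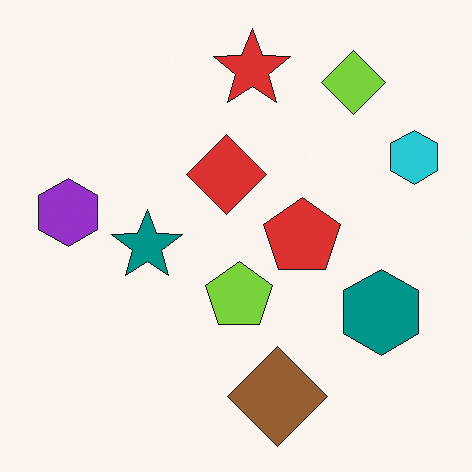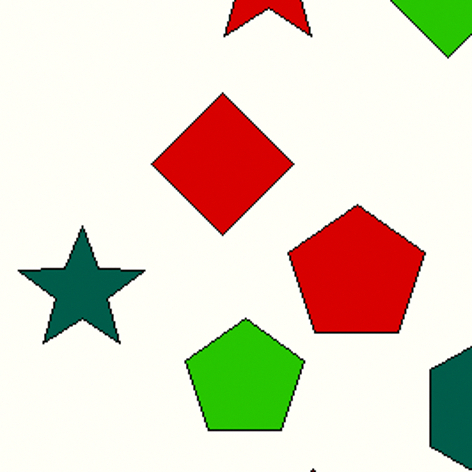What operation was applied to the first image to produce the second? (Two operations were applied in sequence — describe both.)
The second image is the first given much higher contrast, then cropped tightly and scaled back up.

Tones are pushed away from mid-grey across the whole image — a global contrast change. The visible shapes are larger and the field of view is narrower; shapes near the original edges may be partly or wholly outside the frame — a crop-and-rescale.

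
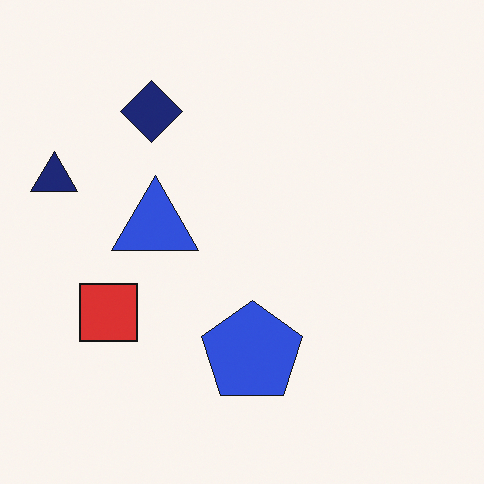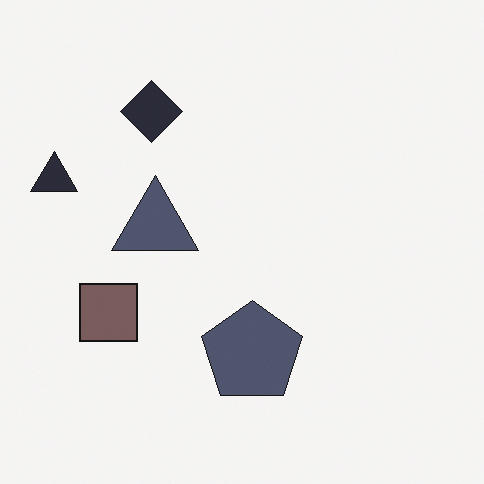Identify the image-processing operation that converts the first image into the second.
Heavily desaturated.

All colors are more muted and greyish — a global saturation change.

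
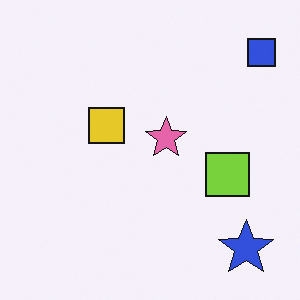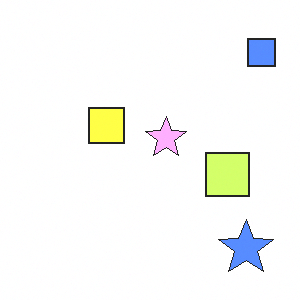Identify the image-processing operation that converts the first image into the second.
This is the original image substantially brightened.

Every pixel — background and shapes alike — is uniformly brightened.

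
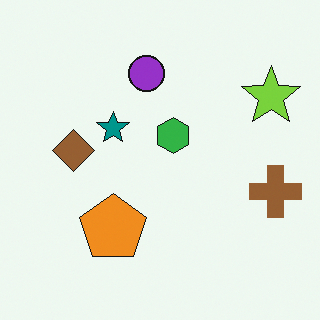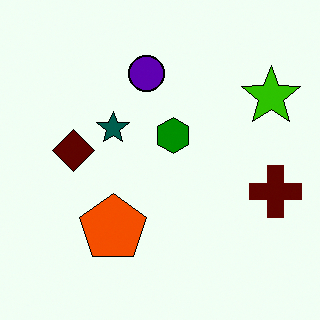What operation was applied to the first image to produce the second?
The image was boosted in contrast.

Tones are pushed away from mid-grey across the whole image — a global contrast change.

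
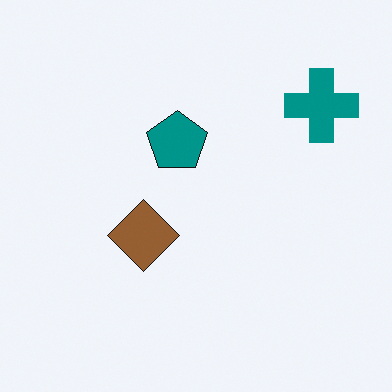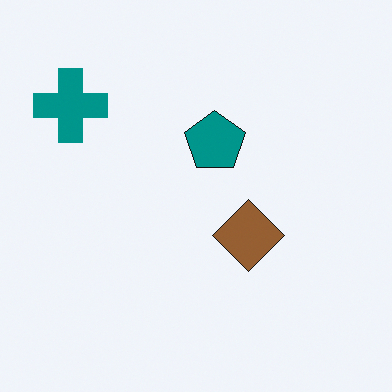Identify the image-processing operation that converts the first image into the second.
The second image is the first flipped horizontally (left ↔ right).

The teal cross is in the top-right of the first image and the top-left of the second — shapes on opposite sides of the vertical midline have swapped in a mirror flip.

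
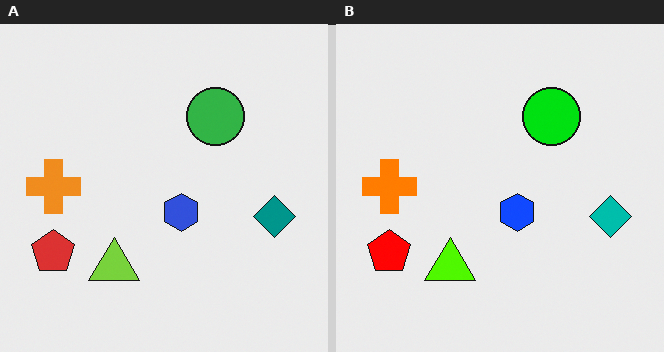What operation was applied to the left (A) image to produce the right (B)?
The transformation is: heavily oversaturated.

All colors are more vivid — a global saturation change.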